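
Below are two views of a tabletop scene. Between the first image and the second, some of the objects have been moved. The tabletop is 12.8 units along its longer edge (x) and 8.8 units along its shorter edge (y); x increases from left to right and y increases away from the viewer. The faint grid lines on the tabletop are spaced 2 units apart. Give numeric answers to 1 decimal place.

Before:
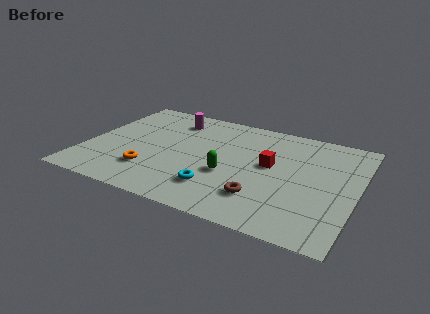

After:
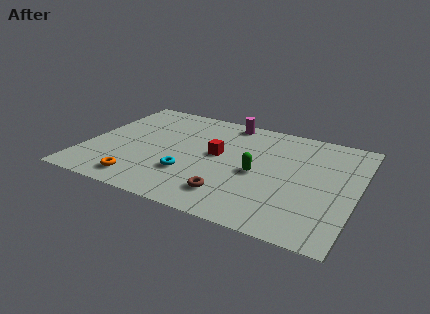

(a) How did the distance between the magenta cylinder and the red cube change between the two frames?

-2.4

The distance was about 5.5 in the first image and 3.1 in the second, so they moved 2.4 units closer together.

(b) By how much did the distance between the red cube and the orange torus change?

-1.3

They were about 6.0 units apart before and 4.7 after — 1.3 units closer together.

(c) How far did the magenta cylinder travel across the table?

2.7

The magenta cylinder was near (3.7, 7.1) before and (6.3, 7.9) after, so it travelled √(2.6² + 0.8²) ≈ 2.7 units.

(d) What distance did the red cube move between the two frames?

2.5

The red cube was near (8.7, 4.9) before and (6.2, 4.8) after, so it travelled √(2.5² + 0.1²) ≈ 2.5 units.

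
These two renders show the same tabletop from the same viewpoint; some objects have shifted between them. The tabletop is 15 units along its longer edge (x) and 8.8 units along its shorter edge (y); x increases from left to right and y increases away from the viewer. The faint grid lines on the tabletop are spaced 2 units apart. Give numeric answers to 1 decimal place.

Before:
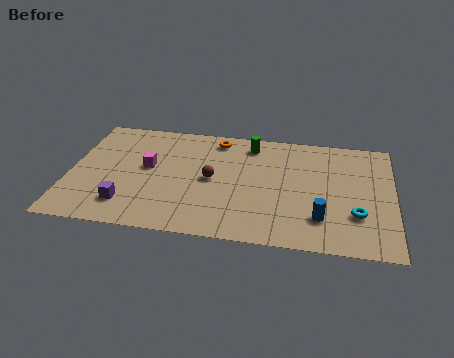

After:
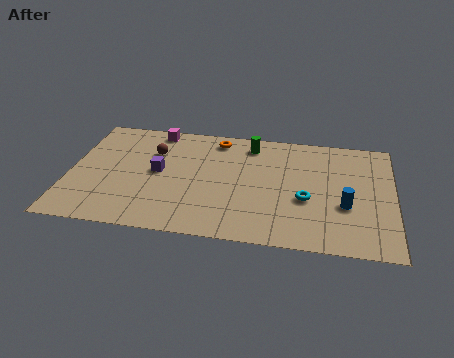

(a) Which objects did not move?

the orange torus and the green cylinder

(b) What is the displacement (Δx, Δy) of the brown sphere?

(-2.8, 1.7)

The brown sphere started near (6.6, 4.4) and ended near (3.8, 6.1).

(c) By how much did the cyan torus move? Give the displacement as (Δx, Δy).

(-2.3, 0.8)

The cyan torus was at about (13.3, 2.7) and moved to about (11.0, 3.5).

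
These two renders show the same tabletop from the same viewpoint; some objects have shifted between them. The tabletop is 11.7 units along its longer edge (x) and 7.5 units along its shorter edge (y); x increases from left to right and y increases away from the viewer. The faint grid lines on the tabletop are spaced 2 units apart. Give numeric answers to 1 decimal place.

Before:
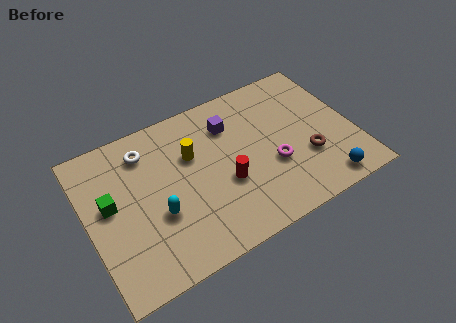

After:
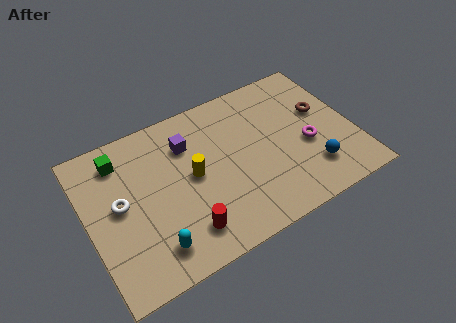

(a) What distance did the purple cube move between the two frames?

1.9

The purple cube was near (6.5, 5.6) before and (4.6, 5.5) after, so it travelled √(1.9² + 0.1²) ≈ 1.9 units.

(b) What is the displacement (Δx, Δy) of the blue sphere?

(-0.4, 0.9)

The blue sphere started near (10.0, 0.9) and ended near (9.6, 1.8).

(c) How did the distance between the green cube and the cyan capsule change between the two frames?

+2.4

Before: roughly 2.4 units apart; after: 4.8. That's 2.4 units further apart.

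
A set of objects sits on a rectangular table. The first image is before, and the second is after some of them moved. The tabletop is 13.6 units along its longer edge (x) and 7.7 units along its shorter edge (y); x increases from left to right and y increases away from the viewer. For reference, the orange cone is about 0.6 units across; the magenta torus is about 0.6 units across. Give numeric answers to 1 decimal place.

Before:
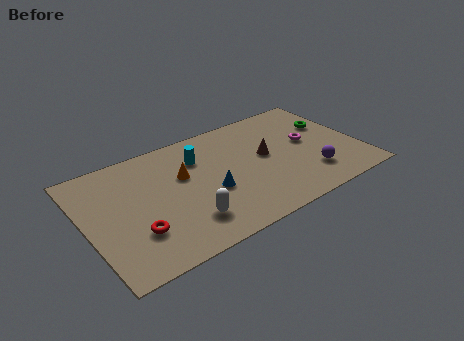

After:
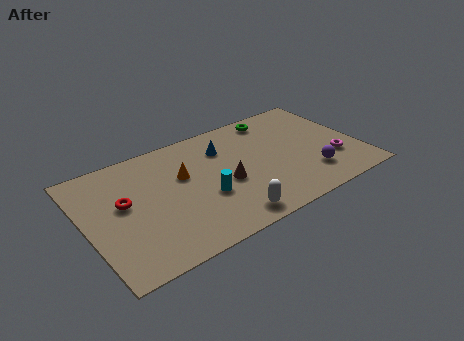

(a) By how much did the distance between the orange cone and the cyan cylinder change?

+0.9

Before: roughly 1.2 units apart; after: 2.1. That's 0.9 units further apart.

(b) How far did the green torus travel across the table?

3.1

The green torus moved from about (12.5, 5.0) to (9.9, 6.7), a distance of √(2.6² + 1.7²) ≈ 3.1.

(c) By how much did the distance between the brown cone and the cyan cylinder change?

-2.3

They were about 3.5 units apart before and 1.2 after — 2.3 units closer together.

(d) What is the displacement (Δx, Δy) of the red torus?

(-0.3, 2.1)

From the two frames, the red torus sits at roughly (2.2, 2.3) before and (1.9, 4.4) after.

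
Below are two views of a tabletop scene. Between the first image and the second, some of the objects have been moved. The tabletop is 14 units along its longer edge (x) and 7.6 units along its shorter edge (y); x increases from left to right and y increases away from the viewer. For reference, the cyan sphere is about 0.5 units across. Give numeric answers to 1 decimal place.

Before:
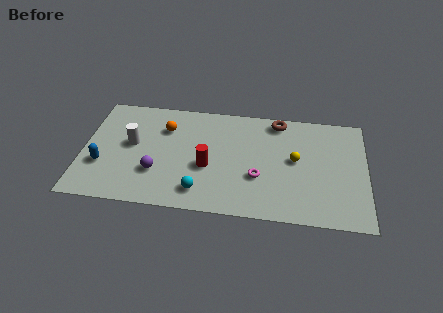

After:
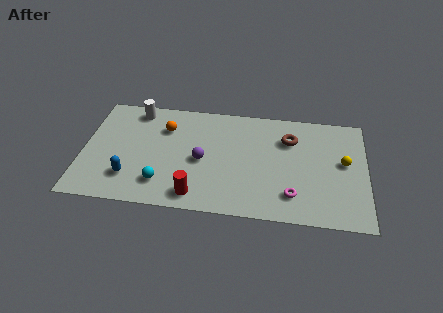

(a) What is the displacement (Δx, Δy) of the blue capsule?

(1.4, -0.7)

From the two frames, the blue capsule sits at roughly (1.0, 2.6) before and (2.4, 1.9) after.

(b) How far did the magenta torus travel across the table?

2.0

The magenta torus was near (8.7, 2.7) before and (10.4, 1.7) after, so it travelled √(1.7² + 1.0²) ≈ 2.0 units.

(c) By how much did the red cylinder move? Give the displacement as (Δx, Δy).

(-0.5, -2.0)

From the two frames, the red cylinder sits at roughly (6.2, 3.1) before and (5.7, 1.1) after.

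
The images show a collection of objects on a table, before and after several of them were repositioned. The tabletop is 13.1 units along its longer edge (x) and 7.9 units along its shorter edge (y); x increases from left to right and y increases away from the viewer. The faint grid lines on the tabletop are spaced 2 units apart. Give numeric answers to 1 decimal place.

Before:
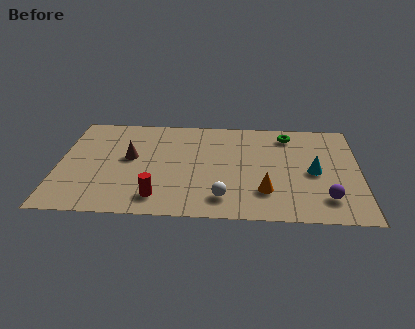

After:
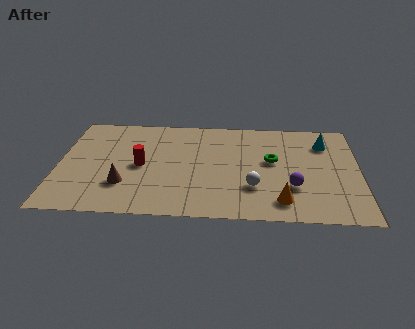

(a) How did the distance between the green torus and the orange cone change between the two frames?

-1.5

Before: roughly 4.6 units apart; after: 3.1. That's 1.5 units closer together.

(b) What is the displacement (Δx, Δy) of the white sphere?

(1.3, 0.9)

The white sphere was at about (7.2, 1.5) and moved to about (8.5, 2.4).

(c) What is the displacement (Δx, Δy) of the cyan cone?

(0.5, 2.3)

The cyan cone was at about (11.1, 3.7) and moved to about (11.6, 6.0).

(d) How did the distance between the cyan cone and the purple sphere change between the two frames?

+1.7

Before: roughly 2.1 units apart; after: 3.8. That's 1.7 units further apart.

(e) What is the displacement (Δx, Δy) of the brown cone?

(-0.2, -2.1)

The brown cone started near (3.1, 4.4) and ended near (2.9, 2.3).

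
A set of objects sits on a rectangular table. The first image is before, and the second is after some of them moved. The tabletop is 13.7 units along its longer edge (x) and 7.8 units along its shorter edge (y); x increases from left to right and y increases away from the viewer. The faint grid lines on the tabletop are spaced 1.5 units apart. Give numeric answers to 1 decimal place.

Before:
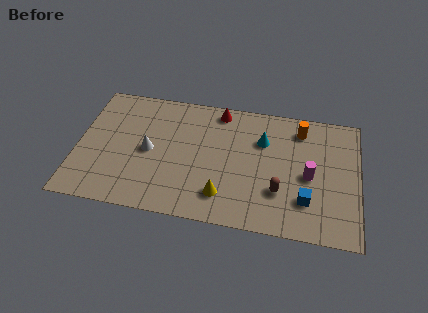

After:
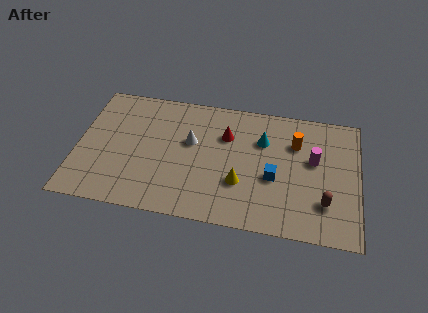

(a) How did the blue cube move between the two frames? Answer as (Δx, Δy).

(-1.6, 1.1)

The blue cube was at about (11.2, 2.1) and moved to about (9.6, 3.2).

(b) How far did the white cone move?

2.2

The white cone was near (3.5, 3.8) before and (5.5, 4.7) after, so it travelled √(2.0² + 0.9²) ≈ 2.2 units.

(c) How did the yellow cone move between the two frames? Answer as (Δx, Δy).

(0.8, 0.9)

From the two frames, the yellow cone sits at roughly (7.2, 1.7) before and (8.0, 2.6) after.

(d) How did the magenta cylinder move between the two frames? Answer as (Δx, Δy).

(0.2, 1.0)

From the two frames, the magenta cylinder sits at roughly (11.3, 3.6) before and (11.5, 4.6) after.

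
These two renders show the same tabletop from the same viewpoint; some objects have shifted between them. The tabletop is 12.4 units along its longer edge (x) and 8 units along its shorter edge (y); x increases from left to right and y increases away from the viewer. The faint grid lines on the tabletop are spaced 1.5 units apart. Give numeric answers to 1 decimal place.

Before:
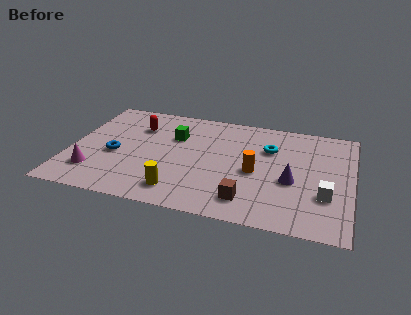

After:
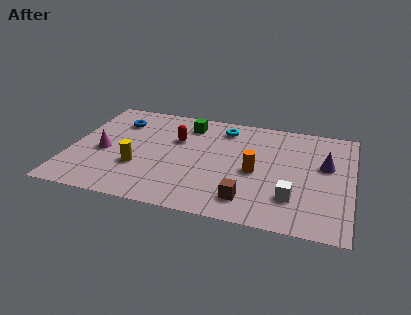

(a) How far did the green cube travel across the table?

1.2

From (4.5, 5.4) to (5.0, 6.5), the green cube covered √(0.5² + 1.1²) ≈ 1.2 units.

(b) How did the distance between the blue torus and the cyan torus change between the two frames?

-2.3

The distance was about 7.0 in the first image and 4.7 in the second, so they moved 2.3 units closer together.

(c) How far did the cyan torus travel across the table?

2.4

From (8.7, 5.5) to (6.6, 6.6), the cyan torus covered √(2.1² + 1.1²) ≈ 2.4 units.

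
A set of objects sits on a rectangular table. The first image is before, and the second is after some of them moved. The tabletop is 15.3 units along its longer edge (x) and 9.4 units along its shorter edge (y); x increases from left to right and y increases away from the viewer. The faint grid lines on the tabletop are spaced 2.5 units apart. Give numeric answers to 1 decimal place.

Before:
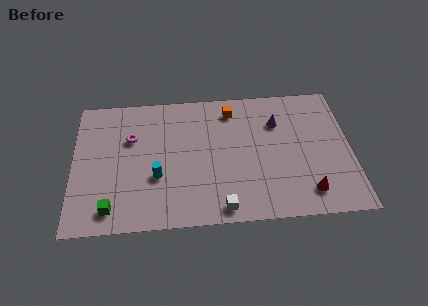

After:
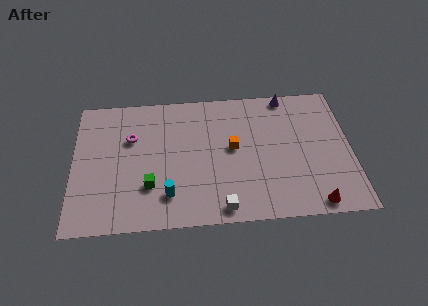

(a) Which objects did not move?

the white cube and the magenta torus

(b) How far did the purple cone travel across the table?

2.0

From (11.3, 6.7) to (11.9, 8.6), the purple cone covered √(0.6² + 1.9²) ≈ 2.0 units.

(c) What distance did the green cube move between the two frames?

2.5

The green cube moved from about (2.1, 1.4) to (4.2, 2.8), a distance of √(2.1² + 1.4²) ≈ 2.5.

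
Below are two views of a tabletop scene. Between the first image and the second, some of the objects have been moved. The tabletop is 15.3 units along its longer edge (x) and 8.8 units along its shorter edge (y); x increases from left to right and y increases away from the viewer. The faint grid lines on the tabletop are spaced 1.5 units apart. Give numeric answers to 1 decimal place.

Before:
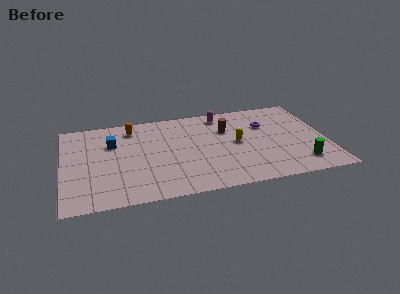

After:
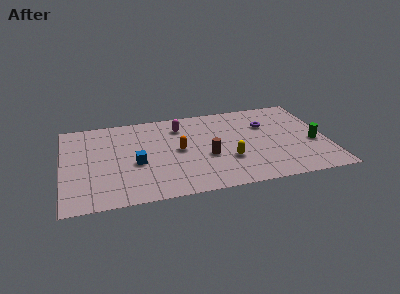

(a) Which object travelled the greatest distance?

the orange capsule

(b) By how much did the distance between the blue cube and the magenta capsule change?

-2.5

Before: roughly 6.7 units apart; after: 4.2. That's 2.5 units closer together.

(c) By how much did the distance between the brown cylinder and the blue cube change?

-2.6

The distance was about 6.7 in the first image and 4.1 in the second, so they moved 2.6 units closer together.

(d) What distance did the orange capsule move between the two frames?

3.8

From (4.1, 7.3) to (6.7, 4.5), the orange capsule covered √(2.6² + 2.8²) ≈ 3.8 units.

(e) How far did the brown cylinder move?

2.8

The brown cylinder moved from about (9.6, 6.0) to (8.3, 3.5), a distance of √(1.3² + 2.5²) ≈ 2.8.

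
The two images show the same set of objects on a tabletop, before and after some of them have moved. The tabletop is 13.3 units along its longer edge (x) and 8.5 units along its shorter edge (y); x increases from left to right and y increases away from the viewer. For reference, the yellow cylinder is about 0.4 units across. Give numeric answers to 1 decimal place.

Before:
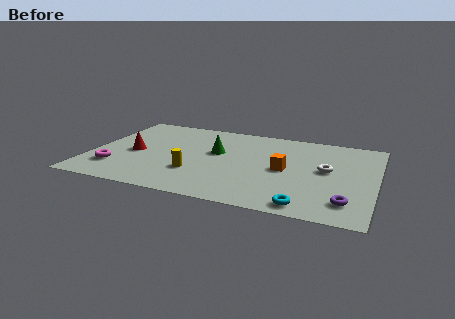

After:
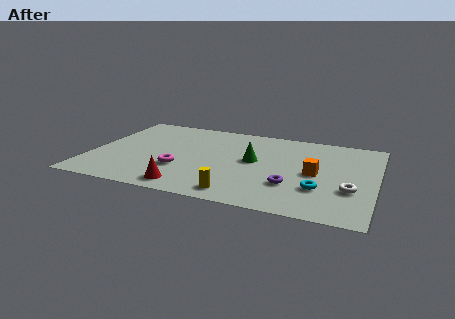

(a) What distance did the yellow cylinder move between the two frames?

2.7

The yellow cylinder moved from about (5.0, 2.6) to (7.2, 1.1), a distance of √(2.2² + 1.5²) ≈ 2.7.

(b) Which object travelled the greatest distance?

the red cone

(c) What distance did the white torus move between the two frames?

2.1

The white torus was near (11.0, 4.6) before and (12.2, 2.9) after, so it travelled √(1.2² + 1.7²) ≈ 2.1 units.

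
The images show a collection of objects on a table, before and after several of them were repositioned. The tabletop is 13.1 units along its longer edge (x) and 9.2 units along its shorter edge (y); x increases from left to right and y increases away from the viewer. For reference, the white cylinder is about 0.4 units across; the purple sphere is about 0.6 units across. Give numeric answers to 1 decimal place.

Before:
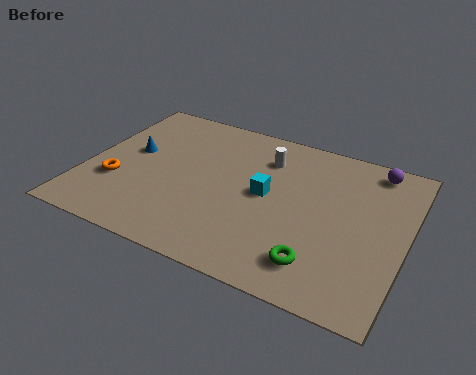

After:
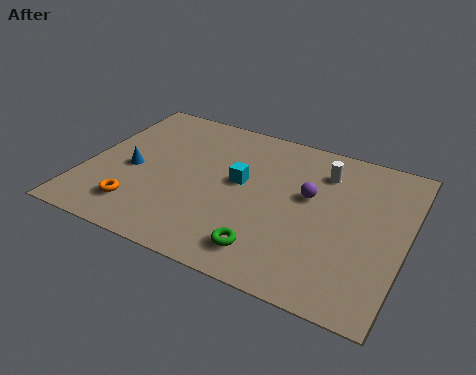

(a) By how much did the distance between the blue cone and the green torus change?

-2.4

Before: roughly 8.9 units apart; after: 6.5. That's 2.4 units closer together.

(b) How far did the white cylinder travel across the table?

2.4

The white cylinder was near (7.1, 7.0) before and (9.5, 7.1) after, so it travelled √(2.4² + 0.1²) ≈ 2.4 units.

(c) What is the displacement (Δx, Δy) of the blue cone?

(0.2, -1.1)

The blue cone started near (1.7, 5.2) and ended near (1.9, 4.1).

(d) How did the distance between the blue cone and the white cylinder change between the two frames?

+2.5

Before: roughly 5.7 units apart; after: 8.2. That's 2.5 units further apart.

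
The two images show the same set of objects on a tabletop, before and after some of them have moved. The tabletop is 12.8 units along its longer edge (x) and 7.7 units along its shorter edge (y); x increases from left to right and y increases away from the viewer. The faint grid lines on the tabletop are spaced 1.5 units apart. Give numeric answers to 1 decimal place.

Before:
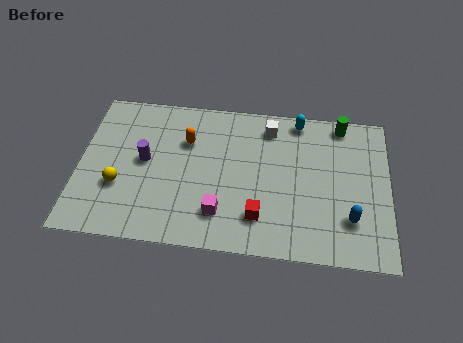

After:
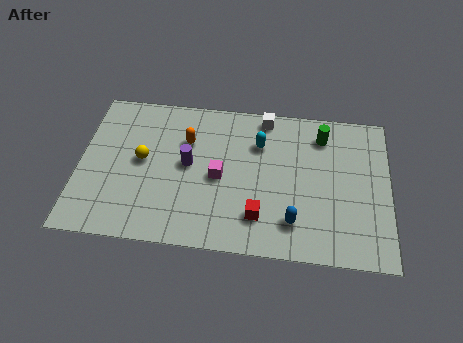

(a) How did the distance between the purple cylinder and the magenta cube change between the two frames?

-2.5

They were about 3.9 units apart before and 1.4 after — 2.5 units closer together.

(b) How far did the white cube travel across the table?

0.5

The white cube moved from about (7.8, 6.4) to (7.6, 6.9), a distance of √(0.2² + 0.5²) ≈ 0.5.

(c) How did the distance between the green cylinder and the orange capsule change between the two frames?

-0.9

Before: roughly 6.6 units apart; after: 5.7. That's 0.9 units closer together.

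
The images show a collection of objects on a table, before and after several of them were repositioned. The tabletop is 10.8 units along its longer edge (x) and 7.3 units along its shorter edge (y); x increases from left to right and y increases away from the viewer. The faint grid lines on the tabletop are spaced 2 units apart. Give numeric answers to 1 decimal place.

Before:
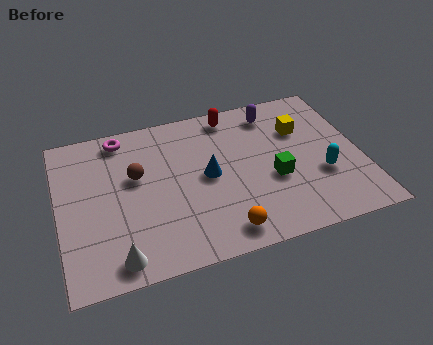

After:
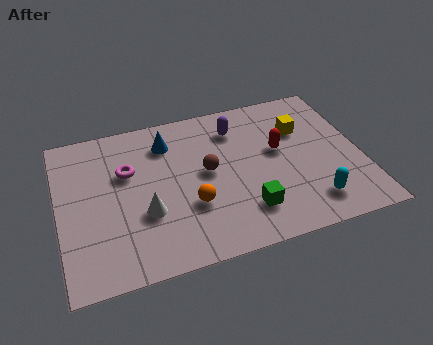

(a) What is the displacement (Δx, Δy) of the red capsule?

(1.5, -2.2)

The red capsule started near (6.4, 6.4) and ended near (7.9, 4.2).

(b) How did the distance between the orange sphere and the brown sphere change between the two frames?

-2.8

They were about 4.4 units apart before and 1.6 after — 2.8 units closer together.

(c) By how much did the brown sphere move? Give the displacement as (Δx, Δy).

(2.5, -0.5)

The brown sphere was at about (2.8, 4.4) and moved to about (5.3, 3.9).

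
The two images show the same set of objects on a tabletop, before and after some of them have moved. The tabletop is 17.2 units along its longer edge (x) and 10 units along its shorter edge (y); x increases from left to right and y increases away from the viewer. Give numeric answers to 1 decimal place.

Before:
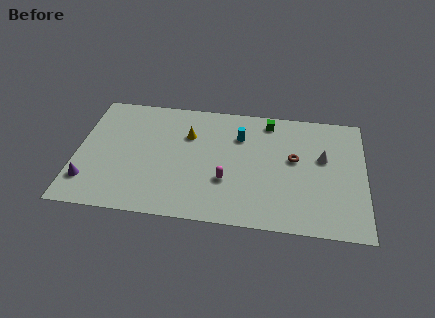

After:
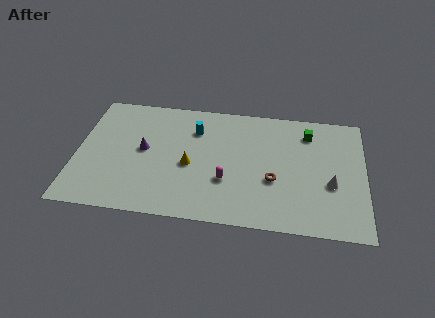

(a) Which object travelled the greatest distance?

the purple cone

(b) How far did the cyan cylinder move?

2.7

From (9.7, 7.2) to (7.0, 7.4), the cyan cylinder covered √(2.7² + 0.2²) ≈ 2.7 units.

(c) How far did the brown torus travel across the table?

2.2

The brown torus moved from about (13.0, 5.7) to (11.8, 3.8), a distance of √(1.2² + 1.9²) ≈ 2.2.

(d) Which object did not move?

the magenta capsule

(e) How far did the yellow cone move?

2.5

The yellow cone moved from about (6.6, 6.9) to (6.8, 4.4), a distance of √(0.2² + 2.5²) ≈ 2.5.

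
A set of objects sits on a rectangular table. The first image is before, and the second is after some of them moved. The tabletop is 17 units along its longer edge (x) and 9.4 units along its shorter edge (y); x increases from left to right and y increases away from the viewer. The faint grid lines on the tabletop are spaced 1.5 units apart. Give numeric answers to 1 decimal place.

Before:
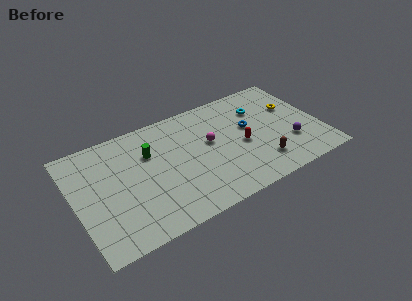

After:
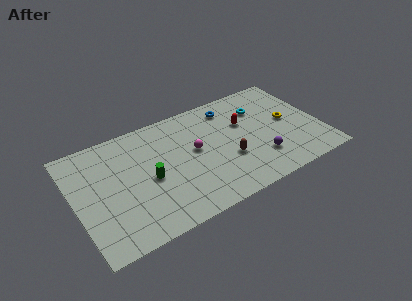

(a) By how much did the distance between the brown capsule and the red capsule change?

+0.7

Before: roughly 2.3 units apart; after: 3.0. That's 0.7 units further apart.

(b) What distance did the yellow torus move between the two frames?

1.2

The yellow torus was near (15.4, 6.0) before and (14.9, 4.9) after, so it travelled √(0.5² + 1.1²) ≈ 1.2 units.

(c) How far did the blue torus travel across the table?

2.5

The blue torus was near (12.2, 5.5) before and (11.2, 7.8) after, so it travelled √(1.0² + 2.3²) ≈ 2.5 units.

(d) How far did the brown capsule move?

2.5

The brown capsule moved from about (12.5, 2.1) to (10.4, 3.4), a distance of √(2.1² + 1.3²) ≈ 2.5.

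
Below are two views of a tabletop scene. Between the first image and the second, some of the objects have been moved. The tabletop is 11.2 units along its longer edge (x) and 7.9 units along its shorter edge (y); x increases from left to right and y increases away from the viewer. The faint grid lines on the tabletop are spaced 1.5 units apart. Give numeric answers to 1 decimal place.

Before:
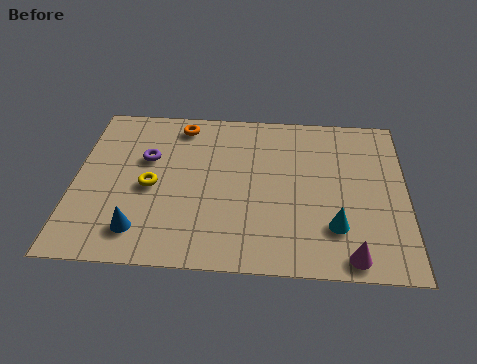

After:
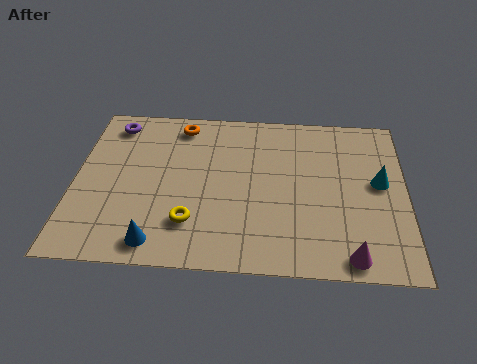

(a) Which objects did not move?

the magenta cone and the orange torus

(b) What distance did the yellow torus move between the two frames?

2.1

From (2.6, 3.6) to (4.0, 2.0), the yellow torus covered √(1.4² + 1.6²) ≈ 2.1 units.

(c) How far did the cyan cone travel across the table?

2.7

From (8.8, 2.1) to (10.3, 4.3), the cyan cone covered √(1.5² + 2.2²) ≈ 2.7 units.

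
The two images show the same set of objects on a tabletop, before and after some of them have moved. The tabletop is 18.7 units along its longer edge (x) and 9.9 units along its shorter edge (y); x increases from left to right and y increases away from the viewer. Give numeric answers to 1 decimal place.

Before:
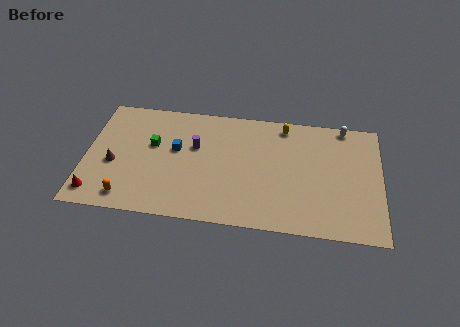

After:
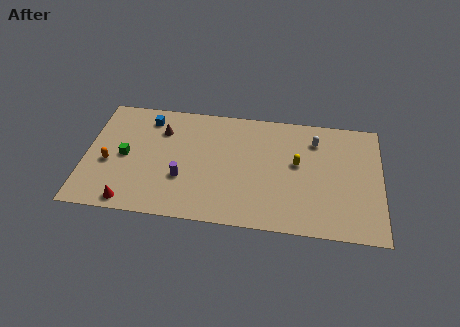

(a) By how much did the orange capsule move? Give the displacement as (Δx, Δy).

(-1.3, 2.7)

From the two frames, the orange capsule sits at roughly (2.8, 1.4) before and (1.5, 4.1) after.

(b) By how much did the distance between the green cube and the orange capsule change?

-3.6

They were about 4.8 units apart before and 1.2 after — 3.6 units closer together.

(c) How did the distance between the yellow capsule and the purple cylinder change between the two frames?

+1.4

The distance was about 6.1 in the first image and 7.5 in the second, so they moved 1.4 units further apart.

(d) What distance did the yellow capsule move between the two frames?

3.2

The yellow capsule was near (12.5, 8.7) before and (13.4, 5.6) after, so it travelled √(0.9² + 3.1²) ≈ 3.2 units.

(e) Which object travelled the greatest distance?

the brown cone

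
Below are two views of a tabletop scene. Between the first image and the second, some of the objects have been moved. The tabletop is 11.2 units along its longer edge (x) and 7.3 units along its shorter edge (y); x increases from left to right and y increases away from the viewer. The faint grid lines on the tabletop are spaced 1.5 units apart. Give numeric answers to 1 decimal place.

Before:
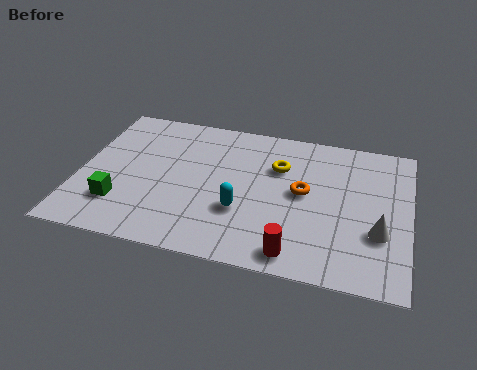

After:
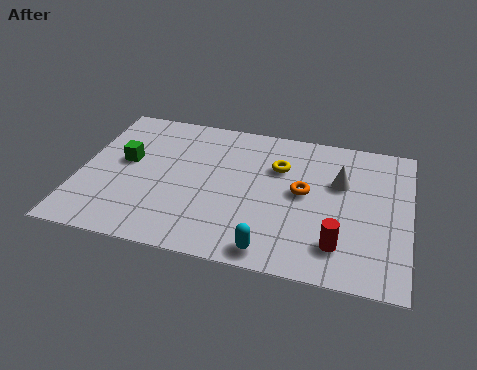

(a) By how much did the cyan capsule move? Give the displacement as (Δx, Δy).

(1.1, -1.7)

The cyan capsule started near (5.6, 2.5) and ended near (6.7, 0.8).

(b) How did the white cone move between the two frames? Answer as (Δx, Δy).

(-1.4, 2.2)

The white cone was at about (10.2, 2.5) and moved to about (8.8, 4.7).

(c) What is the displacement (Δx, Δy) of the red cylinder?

(1.4, 0.7)

From the two frames, the red cylinder sits at roughly (7.5, 0.9) before and (8.9, 1.6) after.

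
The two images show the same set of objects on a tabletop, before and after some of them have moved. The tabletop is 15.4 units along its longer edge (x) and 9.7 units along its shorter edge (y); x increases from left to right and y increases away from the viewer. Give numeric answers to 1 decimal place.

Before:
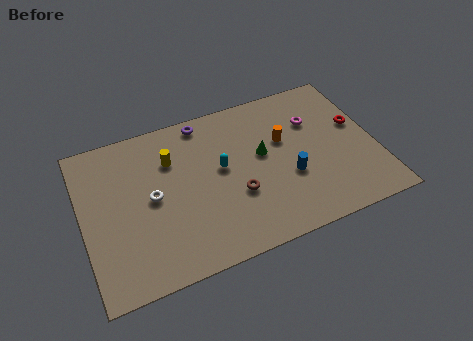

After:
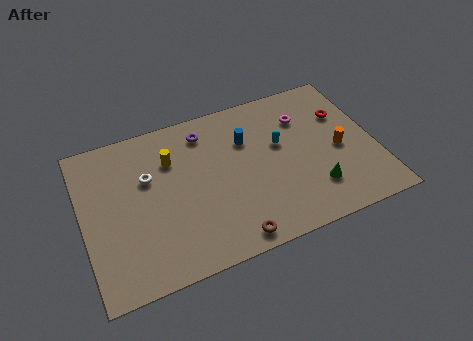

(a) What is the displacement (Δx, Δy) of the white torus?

(-0.1, 1.3)

From the two frames, the white torus sits at roughly (3.6, 4.9) before and (3.5, 6.2) after.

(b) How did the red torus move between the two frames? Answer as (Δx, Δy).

(-0.6, 0.9)

The red torus started near (14.6, 5.7) and ended near (14.0, 6.6).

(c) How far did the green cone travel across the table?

3.9

The green cone moved from about (9.5, 5.5) to (11.9, 2.4), a distance of √(2.4² + 3.1²) ≈ 3.9.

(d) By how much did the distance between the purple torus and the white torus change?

-1.2

Before: roughly 4.9 units apart; after: 3.7. That's 1.2 units closer together.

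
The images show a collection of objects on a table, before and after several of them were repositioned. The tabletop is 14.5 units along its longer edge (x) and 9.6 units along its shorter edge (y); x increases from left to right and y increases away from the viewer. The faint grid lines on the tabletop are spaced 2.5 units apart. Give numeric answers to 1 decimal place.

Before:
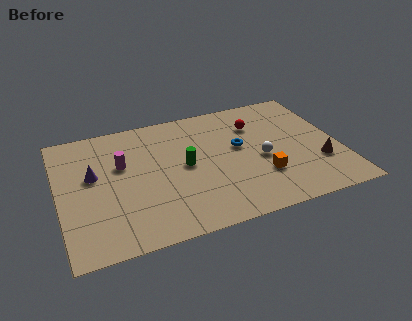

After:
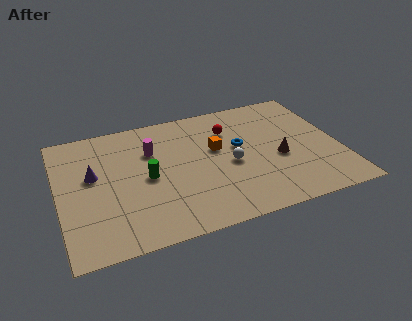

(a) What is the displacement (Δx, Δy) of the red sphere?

(-1.4, 0.0)

The red sphere started near (10.4, 7.0) and ended near (9.0, 7.0).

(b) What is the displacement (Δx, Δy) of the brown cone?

(-2.0, 1.0)

The brown cone started near (13.3, 3.0) and ended near (11.3, 4.0).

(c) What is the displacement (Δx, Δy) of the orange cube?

(-2.1, 2.8)

From the two frames, the orange cube sits at roughly (10.3, 2.9) before and (8.2, 5.7) after.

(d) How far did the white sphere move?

1.6

The white sphere moved from about (10.4, 4.2) to (8.8, 4.3), a distance of √(1.6² + 0.1²) ≈ 1.6.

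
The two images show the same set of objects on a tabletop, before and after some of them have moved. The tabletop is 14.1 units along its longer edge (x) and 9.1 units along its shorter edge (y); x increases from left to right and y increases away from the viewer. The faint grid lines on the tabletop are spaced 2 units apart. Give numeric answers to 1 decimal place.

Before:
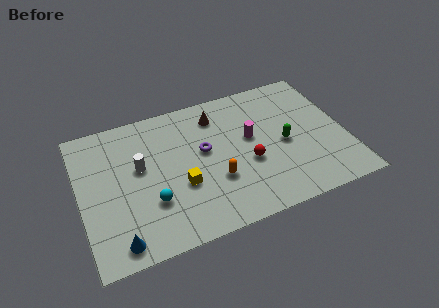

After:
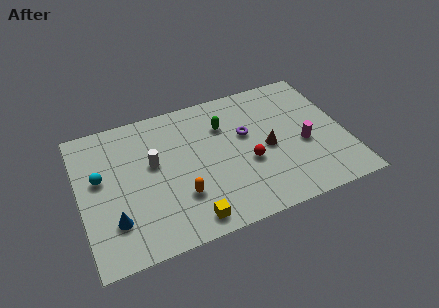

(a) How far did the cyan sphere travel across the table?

3.5

The cyan sphere was near (3.6, 2.9) before and (1.1, 5.3) after, so it travelled √(2.5² + 2.4²) ≈ 3.5 units.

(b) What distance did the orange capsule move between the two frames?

1.9

From (7.0, 3.1) to (5.1, 2.7), the orange capsule covered √(1.9² + 0.4²) ≈ 1.9 units.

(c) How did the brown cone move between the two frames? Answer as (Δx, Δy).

(2.4, -3.1)

From the two frames, the brown cone sits at roughly (7.5, 7.3) before and (9.9, 4.2) after.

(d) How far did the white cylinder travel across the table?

0.7

From (3.2, 5.3) to (3.9, 5.3), the white cylinder covered √(0.7² + 0.0²) ≈ 0.7 units.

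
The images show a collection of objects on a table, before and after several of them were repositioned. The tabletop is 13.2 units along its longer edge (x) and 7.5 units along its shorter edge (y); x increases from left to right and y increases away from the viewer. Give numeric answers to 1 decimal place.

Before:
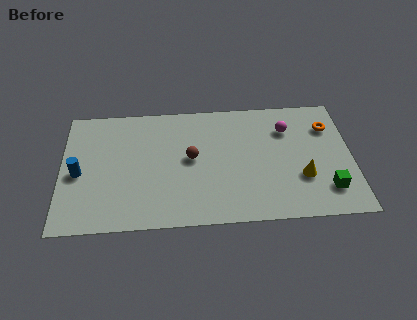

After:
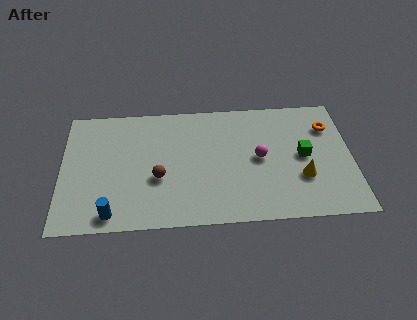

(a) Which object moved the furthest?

the blue cylinder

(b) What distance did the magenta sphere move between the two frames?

2.1

The magenta sphere was near (10.3, 5.5) before and (9.0, 3.8) after, so it travelled √(1.3² + 1.7²) ≈ 2.1 units.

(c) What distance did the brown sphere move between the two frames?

1.9

The brown sphere moved from about (5.9, 4.0) to (4.4, 2.9), a distance of √(1.5² + 1.1²) ≈ 1.9.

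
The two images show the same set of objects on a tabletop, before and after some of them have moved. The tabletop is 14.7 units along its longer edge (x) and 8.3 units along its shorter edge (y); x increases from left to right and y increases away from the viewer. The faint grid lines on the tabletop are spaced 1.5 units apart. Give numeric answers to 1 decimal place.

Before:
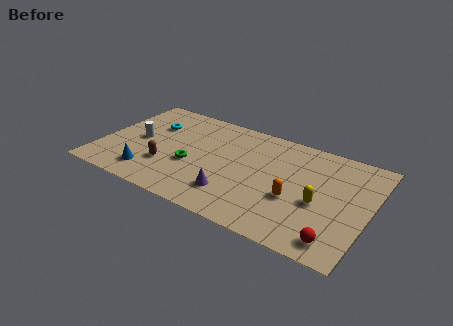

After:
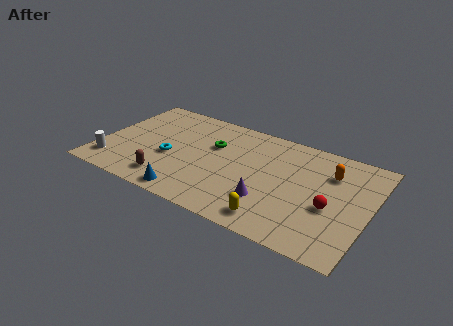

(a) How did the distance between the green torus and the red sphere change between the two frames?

-1.5

Before: roughly 8.5 units apart; after: 7.0. That's 1.5 units closer together.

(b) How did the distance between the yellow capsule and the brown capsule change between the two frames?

-2.4

The distance was about 8.3 in the first image and 5.9 in the second, so they moved 2.4 units closer together.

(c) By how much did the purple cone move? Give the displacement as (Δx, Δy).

(1.9, 0.4)

The purple cone was at about (7.6, 2.0) and moved to about (9.5, 2.4).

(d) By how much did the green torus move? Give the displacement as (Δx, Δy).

(0.9, 2.1)

The green torus started near (5.1, 3.3) and ended near (6.0, 5.4).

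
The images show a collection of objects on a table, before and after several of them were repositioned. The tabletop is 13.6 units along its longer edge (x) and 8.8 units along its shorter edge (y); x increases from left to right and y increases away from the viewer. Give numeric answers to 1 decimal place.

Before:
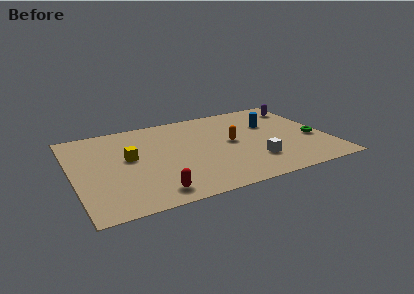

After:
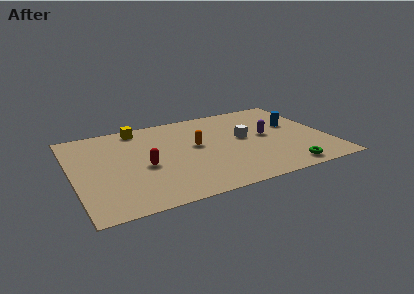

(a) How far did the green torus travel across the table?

3.1

The green torus was near (12.8, 3.5) before and (10.9, 1.0) after, so it travelled √(1.9² + 2.5²) ≈ 3.1 units.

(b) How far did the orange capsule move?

1.9

From (8.5, 4.6) to (6.6, 4.9), the orange capsule covered √(1.9² + 0.3²) ≈ 1.9 units.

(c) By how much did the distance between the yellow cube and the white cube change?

-0.7

Before: roughly 6.9 units apart; after: 6.2. That's 0.7 units closer together.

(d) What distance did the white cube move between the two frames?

2.5

The white cube was near (9.4, 2.3) before and (9.2, 4.8) after, so it travelled √(0.2² + 2.5²) ≈ 2.5 units.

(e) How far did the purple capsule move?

3.4

The purple capsule was near (12.7, 7.1) before and (10.4, 4.6) after, so it travelled √(2.3² + 2.5²) ≈ 3.4 units.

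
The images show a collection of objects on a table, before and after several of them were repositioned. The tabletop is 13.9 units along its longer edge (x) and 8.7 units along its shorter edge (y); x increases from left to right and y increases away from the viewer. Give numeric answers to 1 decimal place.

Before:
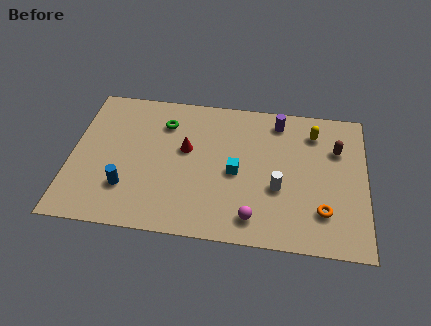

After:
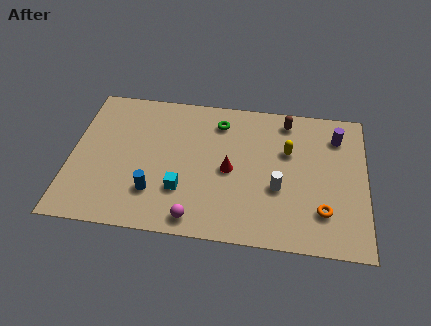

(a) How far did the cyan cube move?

2.9

The cyan cube moved from about (7.8, 4.0) to (5.3, 2.6), a distance of √(2.5² + 1.4²) ≈ 2.9.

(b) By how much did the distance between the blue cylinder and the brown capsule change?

-2.4

The distance was about 10.4 in the first image and 8.0 in the second, so they moved 2.4 units closer together.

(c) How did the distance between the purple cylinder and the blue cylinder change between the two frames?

+1.0

They were about 8.6 units apart before and 9.6 after — 1.0 units further apart.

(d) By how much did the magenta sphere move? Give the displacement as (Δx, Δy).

(-2.7, -0.4)

The magenta sphere started near (8.7, 1.4) and ended near (6.0, 1.0).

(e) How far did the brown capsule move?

2.8

The brown capsule was near (12.5, 6.0) before and (10.1, 7.5) after, so it travelled √(2.4² + 1.5²) ≈ 2.8 units.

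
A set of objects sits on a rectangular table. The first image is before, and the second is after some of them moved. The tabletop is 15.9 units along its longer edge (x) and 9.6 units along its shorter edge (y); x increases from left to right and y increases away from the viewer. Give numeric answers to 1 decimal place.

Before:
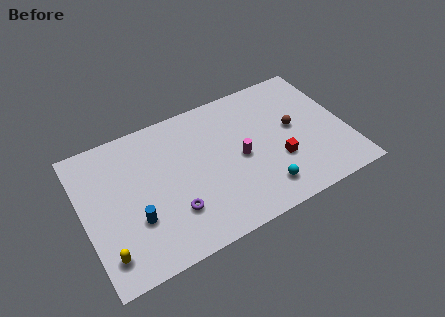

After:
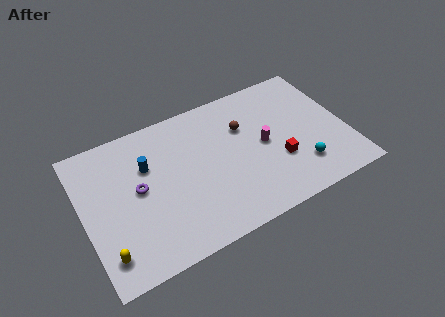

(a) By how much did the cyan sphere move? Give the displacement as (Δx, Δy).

(2.4, 0.5)

From the two frames, the cyan sphere sits at roughly (10.4, 1.8) before and (12.8, 2.3) after.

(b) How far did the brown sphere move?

3.2

The brown sphere moved from about (12.8, 5.2) to (9.9, 6.5), a distance of √(2.9² + 1.3²) ≈ 3.2.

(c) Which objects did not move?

the red cube and the yellow capsule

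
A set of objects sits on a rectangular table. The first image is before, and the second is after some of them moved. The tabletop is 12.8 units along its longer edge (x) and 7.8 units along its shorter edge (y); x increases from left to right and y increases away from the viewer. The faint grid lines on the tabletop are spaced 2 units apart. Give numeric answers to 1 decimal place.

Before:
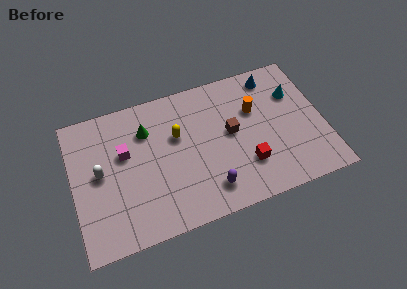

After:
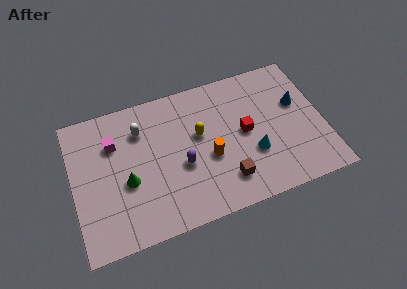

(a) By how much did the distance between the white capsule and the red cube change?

-2.0

Before: roughly 7.5 units apart; after: 5.5. That's 2.0 units closer together.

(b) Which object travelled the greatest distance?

the cyan cone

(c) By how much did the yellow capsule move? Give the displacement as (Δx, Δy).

(1.1, -0.3)

From the two frames, the yellow capsule sits at roughly (5.4, 4.9) before and (6.5, 4.6) after.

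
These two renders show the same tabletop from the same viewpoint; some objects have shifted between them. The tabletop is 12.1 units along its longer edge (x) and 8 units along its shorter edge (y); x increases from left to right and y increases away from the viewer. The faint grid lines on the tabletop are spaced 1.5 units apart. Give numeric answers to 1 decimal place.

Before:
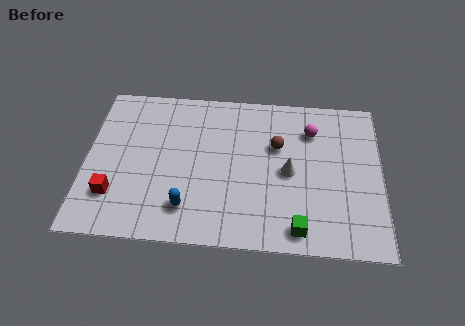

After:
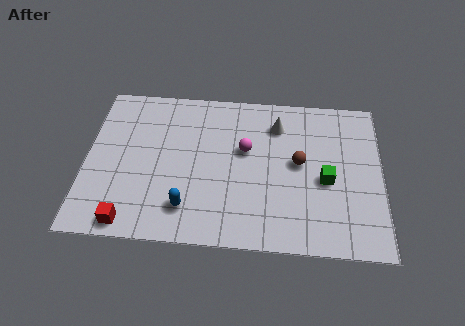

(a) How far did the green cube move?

2.7

From (8.7, 1.0) to (9.8, 3.5), the green cube covered √(1.1² + 2.5²) ≈ 2.7 units.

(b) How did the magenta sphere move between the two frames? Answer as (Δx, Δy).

(-2.7, -1.2)

The magenta sphere was at about (9.2, 6.0) and moved to about (6.5, 4.8).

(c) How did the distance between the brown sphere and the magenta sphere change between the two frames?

+0.6

Before: roughly 1.7 units apart; after: 2.3. That's 0.6 units further apart.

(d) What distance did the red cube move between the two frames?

1.5

The red cube was near (1.2, 2.1) before and (1.9, 0.8) after, so it travelled √(0.7² + 1.3²) ≈ 1.5 units.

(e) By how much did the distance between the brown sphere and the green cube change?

-2.8

The distance was about 4.2 in the first image and 1.4 in the second, so they moved 2.8 units closer together.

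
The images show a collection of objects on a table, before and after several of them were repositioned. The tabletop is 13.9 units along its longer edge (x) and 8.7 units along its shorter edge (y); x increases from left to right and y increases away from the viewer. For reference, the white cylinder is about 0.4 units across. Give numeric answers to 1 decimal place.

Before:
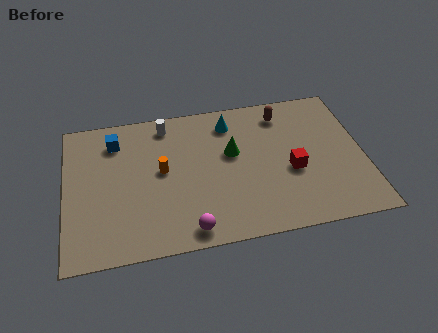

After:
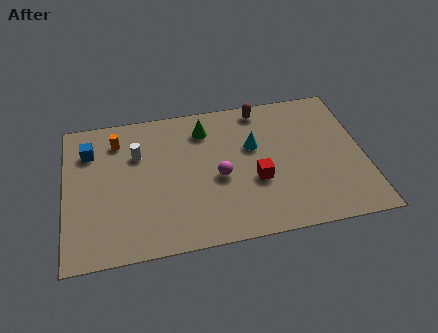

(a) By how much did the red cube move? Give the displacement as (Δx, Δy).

(-1.7, -0.3)

The red cube was at about (10.5, 3.6) and moved to about (8.8, 3.3).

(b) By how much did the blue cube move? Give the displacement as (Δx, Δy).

(-1.2, -0.4)

The blue cube was at about (2.4, 6.9) and moved to about (1.2, 6.5).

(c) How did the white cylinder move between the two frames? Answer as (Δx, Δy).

(-1.4, -1.6)

The white cylinder started near (4.8, 7.5) and ended near (3.4, 5.9).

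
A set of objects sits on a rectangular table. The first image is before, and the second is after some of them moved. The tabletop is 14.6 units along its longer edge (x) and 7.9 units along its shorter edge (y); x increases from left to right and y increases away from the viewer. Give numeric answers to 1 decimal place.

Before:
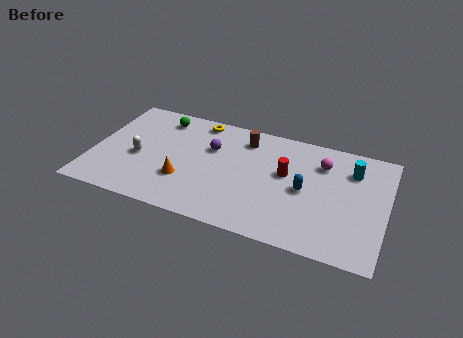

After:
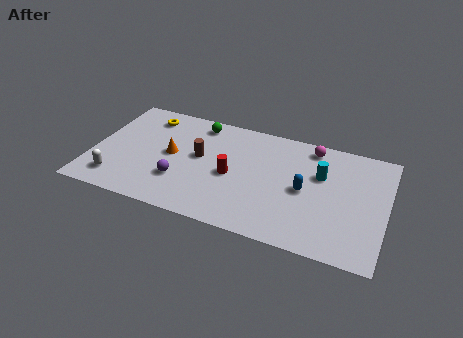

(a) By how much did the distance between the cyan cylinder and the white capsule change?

-0.3

They were about 10.8 units apart before and 10.5 after — 0.3 units closer together.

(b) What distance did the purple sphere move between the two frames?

3.1

The purple sphere was near (5.8, 5.2) before and (4.5, 2.4) after, so it travelled √(1.3² + 2.8²) ≈ 3.1 units.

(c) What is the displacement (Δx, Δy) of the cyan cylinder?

(-1.5, -0.8)

The cyan cylinder was at about (12.8, 5.9) and moved to about (11.3, 5.1).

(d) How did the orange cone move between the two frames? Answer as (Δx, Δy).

(-0.8, 1.6)

The orange cone was at about (4.7, 2.5) and moved to about (3.9, 4.1).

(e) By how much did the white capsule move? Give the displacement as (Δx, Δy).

(-0.9, -1.9)

From the two frames, the white capsule sits at roughly (2.3, 3.4) before and (1.4, 1.5) after.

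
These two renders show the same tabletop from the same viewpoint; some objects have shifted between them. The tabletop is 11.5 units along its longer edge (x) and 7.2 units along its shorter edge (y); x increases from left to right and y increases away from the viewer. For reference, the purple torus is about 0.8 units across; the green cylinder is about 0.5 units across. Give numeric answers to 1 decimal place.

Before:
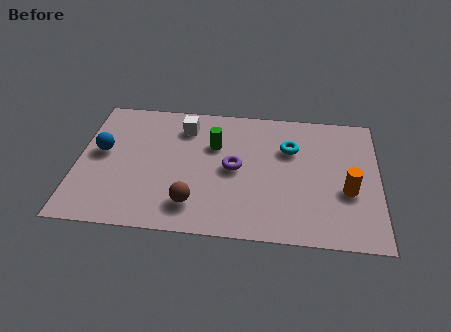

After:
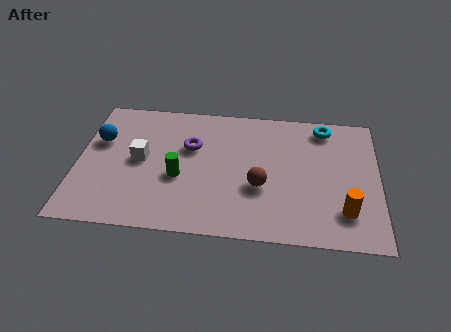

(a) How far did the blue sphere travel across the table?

0.6

The blue sphere was near (0.9, 4.0) before and (0.8, 4.6) after, so it travelled √(0.1² + 0.6²) ≈ 0.6 units.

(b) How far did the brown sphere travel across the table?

2.8

The brown sphere moved from about (4.5, 1.5) to (7.0, 2.7), a distance of √(2.5² + 1.2²) ≈ 2.8.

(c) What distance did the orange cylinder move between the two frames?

1.1

From (10.3, 2.8) to (10.2, 1.7), the orange cylinder covered √(0.1² + 1.1²) ≈ 1.1 units.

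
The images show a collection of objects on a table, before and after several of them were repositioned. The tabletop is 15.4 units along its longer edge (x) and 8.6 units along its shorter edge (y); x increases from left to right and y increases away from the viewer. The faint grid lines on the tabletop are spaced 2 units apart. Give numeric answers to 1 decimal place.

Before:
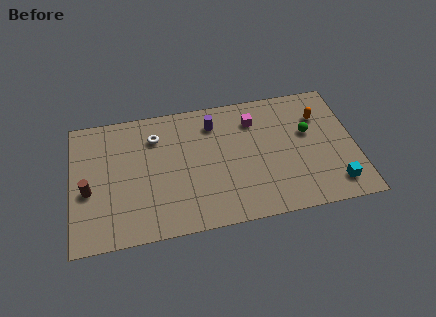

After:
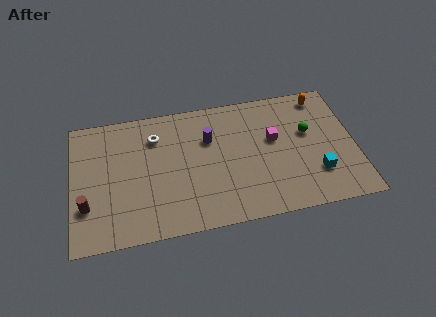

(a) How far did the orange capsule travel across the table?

1.3

The orange capsule moved from about (13.6, 6.2) to (13.8, 7.5), a distance of √(0.2² + 1.3²) ≈ 1.3.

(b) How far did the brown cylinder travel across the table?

1.0

The brown cylinder was near (0.9, 3.6) before and (0.8, 2.6) after, so it travelled √(0.1² + 1.0²) ≈ 1.0 units.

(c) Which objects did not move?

the green sphere and the white torus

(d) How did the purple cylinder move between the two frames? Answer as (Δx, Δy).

(-0.3, -1.0)

From the two frames, the purple cylinder sits at roughly (7.8, 6.8) before and (7.5, 5.8) after.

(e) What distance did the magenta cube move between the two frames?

1.8

From (10.0, 6.6) to (11.0, 5.1), the magenta cube covered √(1.0² + 1.5²) ≈ 1.8 units.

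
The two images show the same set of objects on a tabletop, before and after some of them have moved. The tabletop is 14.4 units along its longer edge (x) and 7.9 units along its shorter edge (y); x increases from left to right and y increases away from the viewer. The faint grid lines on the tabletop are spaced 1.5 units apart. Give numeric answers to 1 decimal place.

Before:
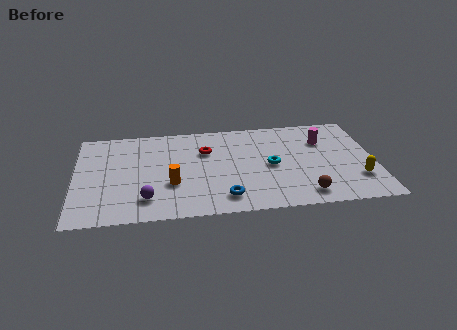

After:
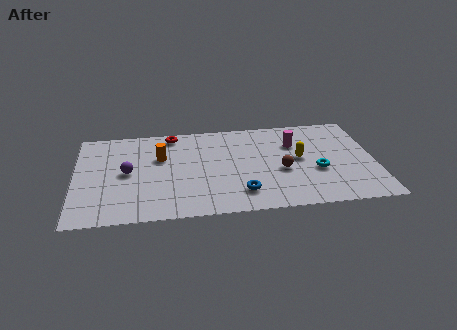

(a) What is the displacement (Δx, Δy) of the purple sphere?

(-0.9, 2.3)

The purple sphere was at about (3.4, 1.7) and moved to about (2.5, 4.0).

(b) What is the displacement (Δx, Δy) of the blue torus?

(0.8, 0.3)

The blue torus started near (7.1, 1.4) and ended near (7.9, 1.7).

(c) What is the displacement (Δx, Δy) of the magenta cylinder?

(-1.4, -0.1)

From the two frames, the magenta cylinder sits at roughly (12.0, 5.6) before and (10.6, 5.5) after.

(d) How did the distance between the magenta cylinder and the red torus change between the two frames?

+0.4

They were about 5.7 units apart before and 6.1 after — 0.4 units further apart.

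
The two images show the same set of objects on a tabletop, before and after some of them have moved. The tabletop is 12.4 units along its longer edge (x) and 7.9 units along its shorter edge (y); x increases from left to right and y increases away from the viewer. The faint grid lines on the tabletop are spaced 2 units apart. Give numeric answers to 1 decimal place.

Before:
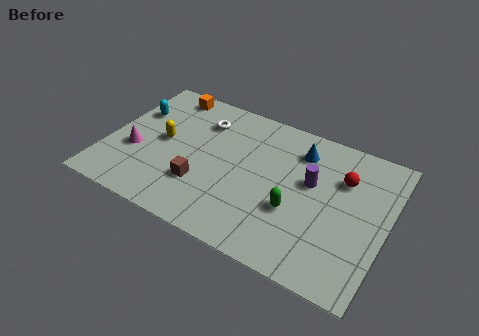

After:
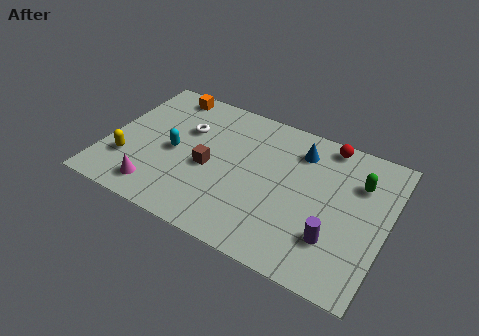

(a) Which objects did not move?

the blue cone and the orange cube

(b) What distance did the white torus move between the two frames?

1.0

The white torus was near (3.9, 6.0) before and (3.3, 5.2) after, so it travelled √(0.6² + 0.8²) ≈ 1.0 units.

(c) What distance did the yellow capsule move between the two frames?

2.2

The yellow capsule was near (2.4, 4.1) before and (1.1, 2.3) after, so it travelled √(1.3² + 1.8²) ≈ 2.2 units.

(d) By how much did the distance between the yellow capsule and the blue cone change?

+1.9

Before: roughly 6.3 units apart; after: 8.2. That's 1.9 units further apart.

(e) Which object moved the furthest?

the green capsule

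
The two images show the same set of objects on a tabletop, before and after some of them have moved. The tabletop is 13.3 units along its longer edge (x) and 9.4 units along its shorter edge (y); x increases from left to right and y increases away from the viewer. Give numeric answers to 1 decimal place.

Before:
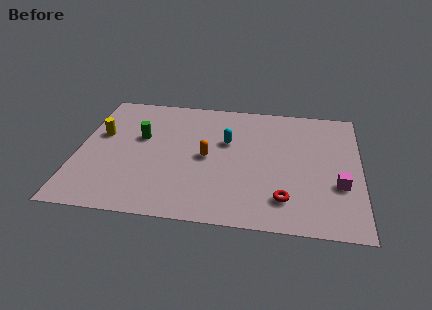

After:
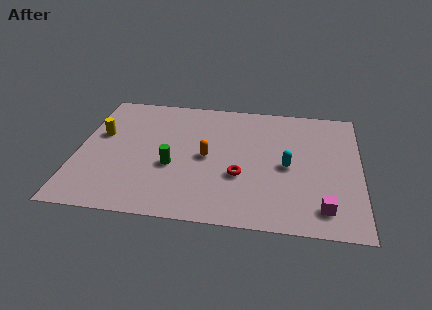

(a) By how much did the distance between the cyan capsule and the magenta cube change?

-2.6

The distance was about 5.9 in the first image and 3.3 in the second, so they moved 2.6 units closer together.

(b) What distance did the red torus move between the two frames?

2.5

The red torus moved from about (9.8, 2.0) to (7.7, 3.4), a distance of √(2.1² + 1.4²) ≈ 2.5.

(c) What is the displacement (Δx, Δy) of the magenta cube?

(-0.7, -1.7)

From the two frames, the magenta cube sits at roughly (12.3, 3.3) before and (11.6, 1.6) after.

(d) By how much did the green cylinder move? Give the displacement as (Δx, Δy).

(1.6, -2.0)

The green cylinder started near (2.9, 5.7) and ended near (4.5, 3.7).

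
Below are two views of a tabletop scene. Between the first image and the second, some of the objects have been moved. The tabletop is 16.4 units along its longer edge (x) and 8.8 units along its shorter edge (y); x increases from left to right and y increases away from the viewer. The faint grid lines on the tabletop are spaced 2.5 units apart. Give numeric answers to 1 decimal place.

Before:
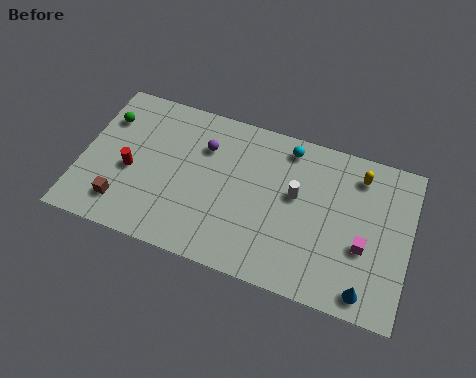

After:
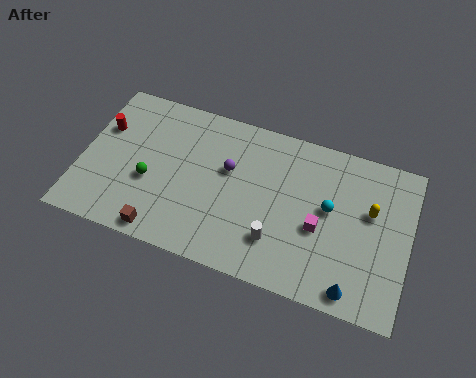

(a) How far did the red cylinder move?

2.6

The red cylinder was near (2.5, 3.8) before and (0.9, 5.8) after, so it travelled √(1.6² + 2.0²) ≈ 2.6 units.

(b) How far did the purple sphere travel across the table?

1.6

The purple sphere moved from about (6.0, 6.3) to (7.3, 5.4), a distance of √(1.3² + 0.9²) ≈ 1.6.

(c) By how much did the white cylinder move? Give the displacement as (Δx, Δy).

(-0.7, -2.8)

From the two frames, the white cylinder sits at roughly (10.7, 5.1) before and (10.0, 2.3) after.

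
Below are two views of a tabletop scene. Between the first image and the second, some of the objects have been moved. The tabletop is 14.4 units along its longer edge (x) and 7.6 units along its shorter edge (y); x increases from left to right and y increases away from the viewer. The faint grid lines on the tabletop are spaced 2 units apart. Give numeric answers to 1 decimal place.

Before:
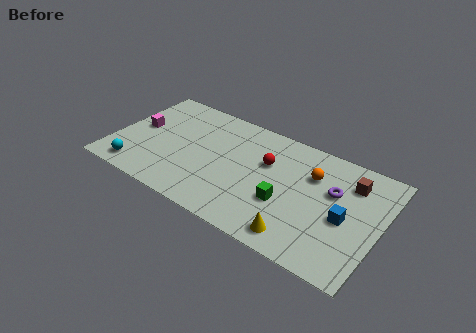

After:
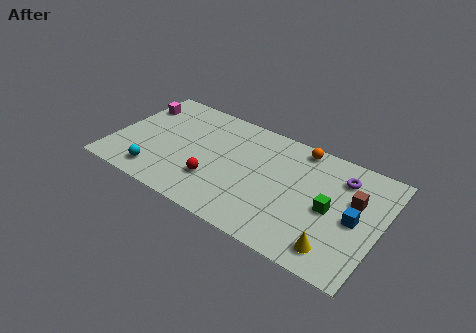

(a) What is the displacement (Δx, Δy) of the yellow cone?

(1.9, 0.2)

The yellow cone was at about (10.5, 1.1) and moved to about (12.4, 1.3).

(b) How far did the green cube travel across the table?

2.4

The green cube moved from about (9.5, 2.8) to (11.8, 3.6), a distance of √(2.3² + 0.8²) ≈ 2.4.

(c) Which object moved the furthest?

the red sphere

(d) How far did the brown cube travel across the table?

1.0

From (12.6, 5.8) to (12.9, 4.8), the brown cube covered √(0.3² + 1.0²) ≈ 1.0 units.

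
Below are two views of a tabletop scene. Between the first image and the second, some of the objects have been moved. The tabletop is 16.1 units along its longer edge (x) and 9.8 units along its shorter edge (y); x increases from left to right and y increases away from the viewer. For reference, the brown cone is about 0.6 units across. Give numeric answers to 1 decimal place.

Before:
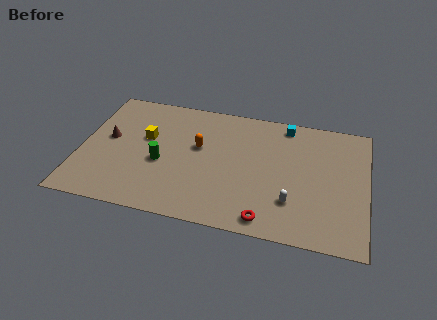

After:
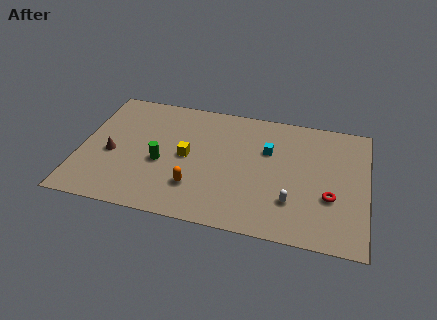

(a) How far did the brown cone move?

1.2

From (1.5, 5.4) to (1.8, 4.2), the brown cone covered √(0.3² + 1.2²) ≈ 1.2 units.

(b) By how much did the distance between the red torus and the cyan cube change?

-3.0

Before: roughly 7.6 units apart; after: 4.6. That's 3.0 units closer together.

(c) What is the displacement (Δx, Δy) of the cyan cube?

(-0.9, -2.3)

The cyan cube was at about (11.4, 8.7) and moved to about (10.5, 6.4).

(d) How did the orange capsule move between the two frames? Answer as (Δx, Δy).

(0.0, -3.2)

The orange capsule started near (6.6, 5.8) and ended near (6.6, 2.6).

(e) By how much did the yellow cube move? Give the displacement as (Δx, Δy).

(2.4, -1.0)

From the two frames, the yellow cube sits at roughly (3.6, 5.9) before and (6.0, 4.9) after.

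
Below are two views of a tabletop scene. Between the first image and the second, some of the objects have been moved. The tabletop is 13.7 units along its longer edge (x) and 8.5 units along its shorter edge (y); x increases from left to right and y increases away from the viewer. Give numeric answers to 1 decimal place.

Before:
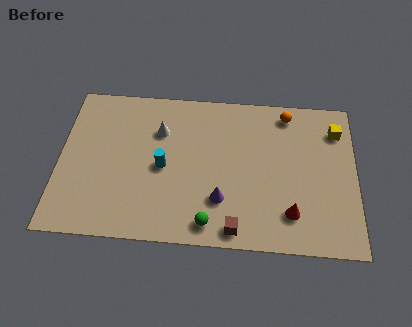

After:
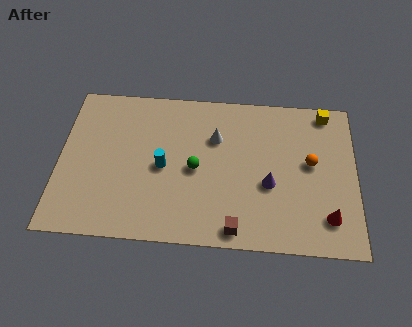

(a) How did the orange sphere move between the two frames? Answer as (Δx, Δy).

(1.1, -2.7)

The orange sphere was at about (10.5, 7.4) and moved to about (11.6, 4.7).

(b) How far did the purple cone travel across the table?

2.4

From (7.5, 2.4) to (9.7, 3.4), the purple cone covered √(2.2² + 1.0²) ≈ 2.4 units.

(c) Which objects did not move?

the cyan cylinder and the brown cube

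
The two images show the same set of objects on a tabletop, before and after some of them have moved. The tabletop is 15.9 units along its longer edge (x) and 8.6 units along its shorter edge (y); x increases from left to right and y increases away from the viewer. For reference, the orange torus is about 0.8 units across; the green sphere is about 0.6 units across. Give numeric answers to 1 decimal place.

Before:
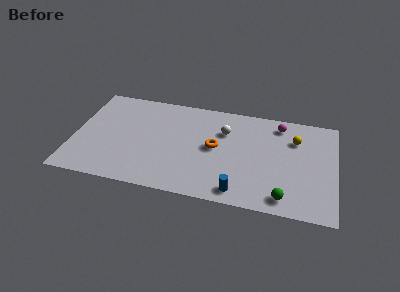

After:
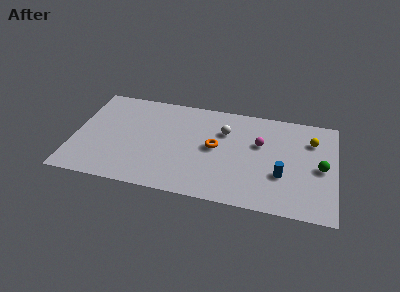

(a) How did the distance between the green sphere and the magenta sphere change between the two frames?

-2.2

The distance was about 6.1 in the first image and 3.9 in the second, so they moved 2.2 units closer together.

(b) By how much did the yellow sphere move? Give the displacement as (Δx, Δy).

(1.0, 0.1)

The yellow sphere was at about (13.4, 6.2) and moved to about (14.4, 6.3).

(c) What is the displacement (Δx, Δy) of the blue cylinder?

(2.5, 1.9)

The blue cylinder was at about (10.2, 1.1) and moved to about (12.7, 3.0).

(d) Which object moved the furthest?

the green sphere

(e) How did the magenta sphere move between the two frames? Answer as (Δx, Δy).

(-1.1, -1.9)

The magenta sphere was at about (12.4, 7.3) and moved to about (11.3, 5.4).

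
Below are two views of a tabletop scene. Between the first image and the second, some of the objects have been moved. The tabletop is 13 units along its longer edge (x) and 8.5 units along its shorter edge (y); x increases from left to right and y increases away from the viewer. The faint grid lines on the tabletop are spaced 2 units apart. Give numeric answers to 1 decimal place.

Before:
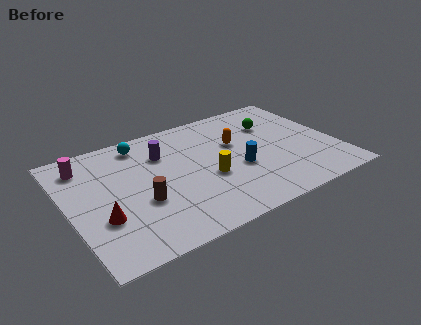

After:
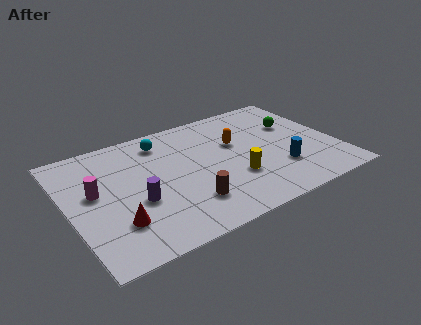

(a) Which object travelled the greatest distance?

the purple cylinder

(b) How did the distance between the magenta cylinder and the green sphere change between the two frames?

+0.8

They were about 9.2 units apart before and 10.0 after — 0.8 units further apart.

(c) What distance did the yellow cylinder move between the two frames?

1.3

The yellow cylinder moved from about (6.6, 3.4) to (7.8, 2.8), a distance of √(1.2² + 0.6²) ≈ 1.3.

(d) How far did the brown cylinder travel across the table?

2.4

From (3.3, 3.2) to (5.4, 2.1), the brown cylinder covered √(2.1² + 1.1²) ≈ 2.4 units.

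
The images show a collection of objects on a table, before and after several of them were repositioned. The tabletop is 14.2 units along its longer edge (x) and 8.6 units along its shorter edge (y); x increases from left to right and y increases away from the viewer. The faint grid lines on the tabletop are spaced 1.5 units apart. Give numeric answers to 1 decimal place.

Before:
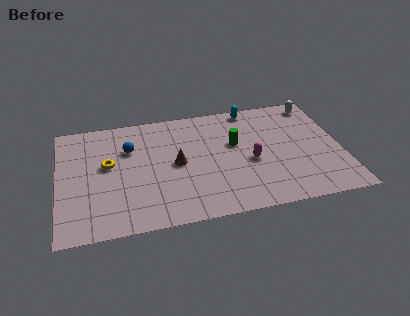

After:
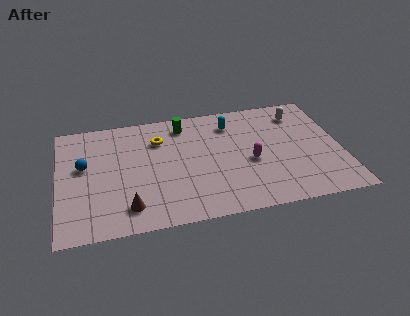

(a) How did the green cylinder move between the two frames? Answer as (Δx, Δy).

(-2.5, 2.0)

The green cylinder started near (8.9, 5.2) and ended near (6.4, 7.2).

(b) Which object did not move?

the magenta capsule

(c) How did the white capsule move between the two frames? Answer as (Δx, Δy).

(-0.9, -0.6)

The white capsule started near (13.2, 7.5) and ended near (12.3, 6.9).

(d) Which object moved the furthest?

the brown cone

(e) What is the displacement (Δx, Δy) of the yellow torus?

(2.6, 1.4)

The yellow torus started near (2.5, 4.9) and ended near (5.1, 6.3).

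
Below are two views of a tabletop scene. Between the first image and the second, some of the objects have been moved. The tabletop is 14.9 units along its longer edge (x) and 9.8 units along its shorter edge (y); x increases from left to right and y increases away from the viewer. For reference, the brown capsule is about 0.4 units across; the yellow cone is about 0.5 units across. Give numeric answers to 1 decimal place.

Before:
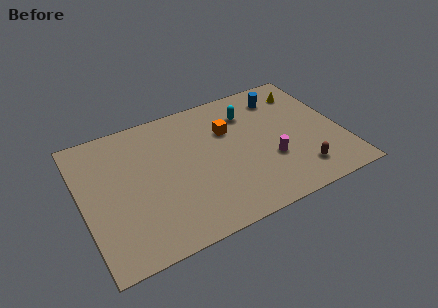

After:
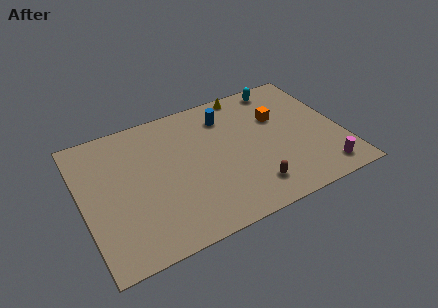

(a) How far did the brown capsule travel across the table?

2.8

The brown capsule moved from about (12.1, 1.9) to (9.3, 1.9), a distance of √(2.8² + 0.0²) ≈ 2.8.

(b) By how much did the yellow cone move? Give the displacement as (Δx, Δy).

(-3.3, 1.2)

The yellow cone started near (13.3, 7.8) and ended near (10.0, 9.0).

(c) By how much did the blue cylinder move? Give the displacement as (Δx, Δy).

(-3.3, -0.2)

The blue cylinder started near (11.9, 7.9) and ended near (8.6, 7.7).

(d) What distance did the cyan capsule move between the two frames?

2.5

The cyan capsule was near (9.9, 7.4) before and (12.0, 8.7) after, so it travelled √(2.1² + 1.3²) ≈ 2.5 units.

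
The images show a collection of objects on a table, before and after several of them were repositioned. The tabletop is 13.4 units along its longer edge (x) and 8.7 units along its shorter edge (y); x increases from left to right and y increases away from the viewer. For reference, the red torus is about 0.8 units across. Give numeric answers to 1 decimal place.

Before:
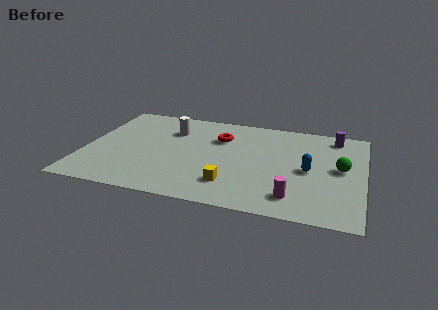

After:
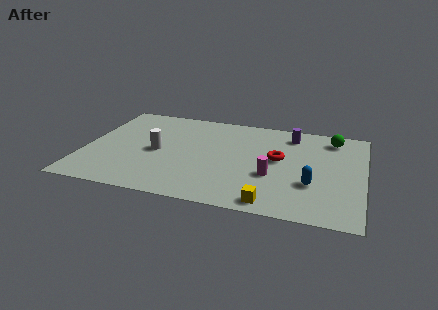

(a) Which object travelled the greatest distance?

the red torus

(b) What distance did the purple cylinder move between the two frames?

2.1

The purple cylinder was near (11.9, 7.5) before and (9.8, 7.2) after, so it travelled √(2.1² + 0.3²) ≈ 2.1 units.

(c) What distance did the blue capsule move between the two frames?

1.2

The blue capsule was near (10.8, 4.1) before and (11.0, 2.9) after, so it travelled √(0.2² + 1.2²) ≈ 1.2 units.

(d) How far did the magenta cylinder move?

1.9

From (10.2, 1.6) to (9.1, 3.2), the magenta cylinder covered √(1.1² + 1.6²) ≈ 1.9 units.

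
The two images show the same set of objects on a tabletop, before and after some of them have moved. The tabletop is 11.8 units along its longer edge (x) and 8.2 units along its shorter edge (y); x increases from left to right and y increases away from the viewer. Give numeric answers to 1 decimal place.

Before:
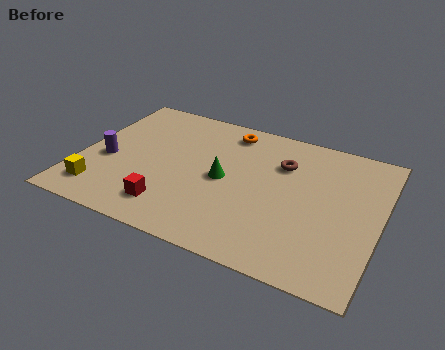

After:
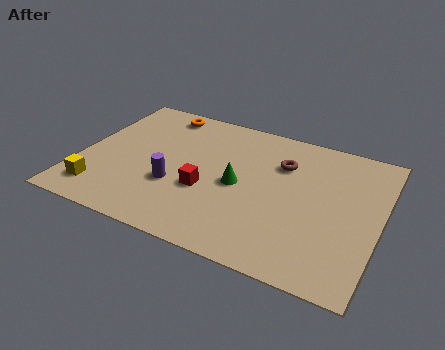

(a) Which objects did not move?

the brown torus and the yellow cube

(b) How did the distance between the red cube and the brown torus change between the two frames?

-1.9

The distance was about 5.7 in the first image and 3.8 in the second, so they moved 1.9 units closer together.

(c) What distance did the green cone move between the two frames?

0.6

The green cone was near (5.7, 4.0) before and (6.3, 3.9) after, so it travelled √(0.6² + 0.1²) ≈ 0.6 units.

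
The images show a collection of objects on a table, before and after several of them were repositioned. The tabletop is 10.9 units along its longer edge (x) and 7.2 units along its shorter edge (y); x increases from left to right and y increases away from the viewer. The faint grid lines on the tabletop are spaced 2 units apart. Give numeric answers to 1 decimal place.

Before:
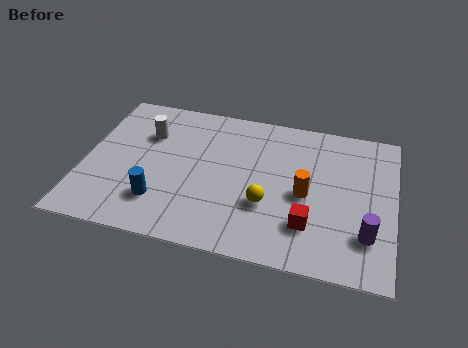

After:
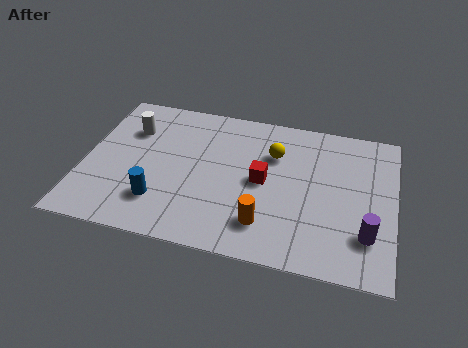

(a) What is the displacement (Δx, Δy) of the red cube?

(-1.7, 1.7)

The red cube started near (8.0, 1.9) and ended near (6.3, 3.6).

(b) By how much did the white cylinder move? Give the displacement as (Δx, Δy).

(-0.6, 0.1)

From the two frames, the white cylinder sits at roughly (2.1, 5.0) before and (1.5, 5.1) after.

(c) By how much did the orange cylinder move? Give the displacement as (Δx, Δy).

(-1.3, -1.7)

The orange cylinder started near (7.8, 3.3) and ended near (6.5, 1.6).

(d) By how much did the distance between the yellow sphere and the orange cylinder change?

+1.9

The distance was about 1.5 in the first image and 3.4 in the second, so they moved 1.9 units further apart.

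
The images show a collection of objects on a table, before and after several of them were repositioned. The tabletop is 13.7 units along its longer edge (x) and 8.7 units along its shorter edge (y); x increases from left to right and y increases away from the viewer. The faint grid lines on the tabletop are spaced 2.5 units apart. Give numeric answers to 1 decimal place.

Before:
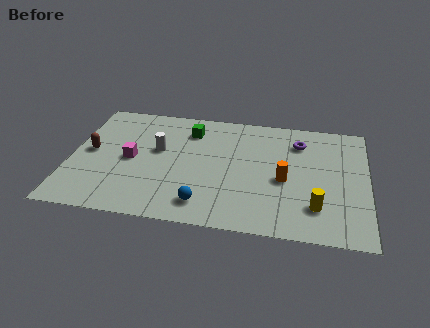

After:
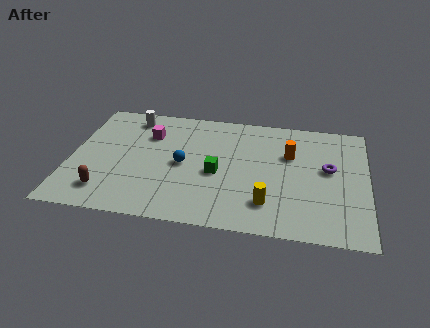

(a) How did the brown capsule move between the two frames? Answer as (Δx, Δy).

(0.9, -2.8)

The brown capsule started near (0.9, 4.5) and ended near (1.8, 1.7).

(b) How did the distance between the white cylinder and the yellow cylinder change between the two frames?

+0.5

Before: roughly 8.0 units apart; after: 8.5. That's 0.5 units further apart.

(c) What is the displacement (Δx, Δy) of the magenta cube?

(0.7, 2.0)

The magenta cube started near (2.8, 4.2) and ended near (3.5, 6.2).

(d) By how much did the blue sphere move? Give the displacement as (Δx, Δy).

(-1.1, 2.7)

The blue sphere was at about (6.3, 1.5) and moved to about (5.2, 4.2).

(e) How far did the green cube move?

3.3

The green cube was near (5.4, 6.8) before and (6.8, 3.8) after, so it travelled √(1.4² + 3.0²) ≈ 3.3 units.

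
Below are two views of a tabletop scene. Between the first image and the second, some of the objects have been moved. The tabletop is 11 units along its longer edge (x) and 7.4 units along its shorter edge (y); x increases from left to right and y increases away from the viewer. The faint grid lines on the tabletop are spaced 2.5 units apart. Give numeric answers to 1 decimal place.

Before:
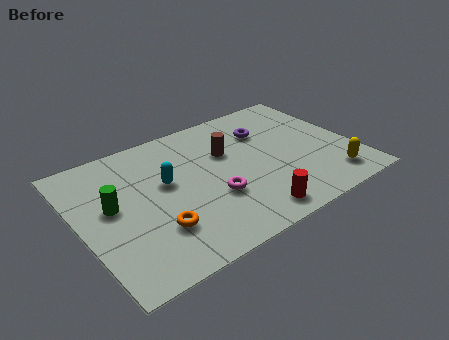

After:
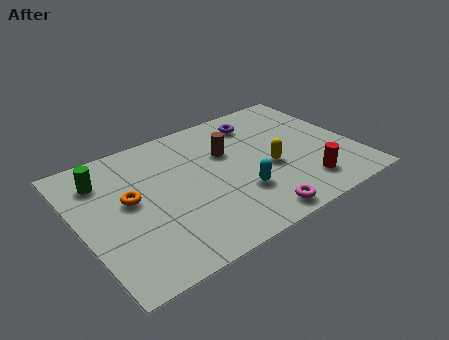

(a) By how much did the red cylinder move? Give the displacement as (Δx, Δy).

(2.3, 0.5)

The red cylinder started near (6.3, 1.0) and ended near (8.6, 1.5).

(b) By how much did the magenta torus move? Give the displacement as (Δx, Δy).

(1.3, -1.8)

The magenta torus started near (5.1, 2.6) and ended near (6.4, 0.8).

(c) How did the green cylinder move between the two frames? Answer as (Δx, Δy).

(-0.1, 1.6)

The green cylinder started near (1.3, 4.1) and ended near (1.2, 5.7).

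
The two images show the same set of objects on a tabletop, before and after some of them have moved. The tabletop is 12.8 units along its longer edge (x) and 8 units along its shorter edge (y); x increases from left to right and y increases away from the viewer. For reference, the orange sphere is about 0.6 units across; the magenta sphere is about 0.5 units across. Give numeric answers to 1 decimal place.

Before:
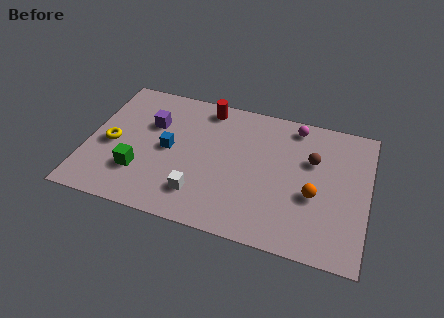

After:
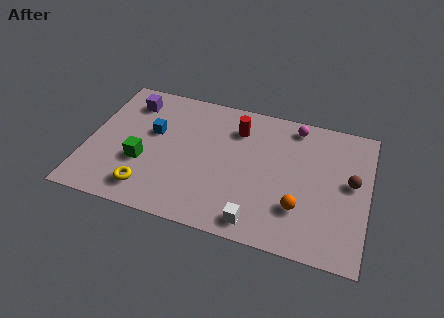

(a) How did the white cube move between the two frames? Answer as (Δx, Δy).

(2.7, -0.8)

From the two frames, the white cube sits at roughly (5.3, 1.8) before and (8.0, 1.0) after.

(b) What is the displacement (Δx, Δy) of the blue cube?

(-0.8, 0.8)

From the two frames, the blue cube sits at roughly (3.7, 4.0) before and (2.9, 4.8) after.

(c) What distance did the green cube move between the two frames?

0.6

The green cube was near (2.5, 2.3) before and (2.6, 2.9) after, so it travelled √(0.1² + 0.6²) ≈ 0.6 units.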